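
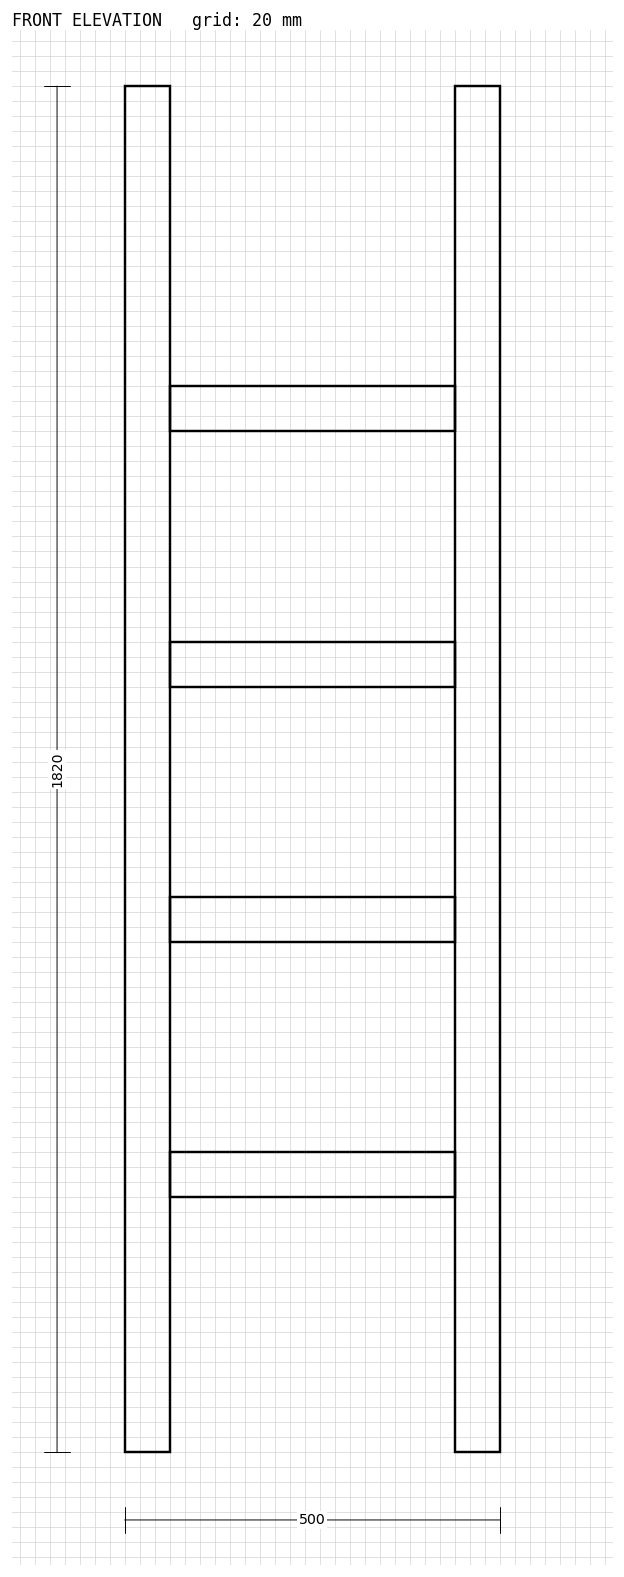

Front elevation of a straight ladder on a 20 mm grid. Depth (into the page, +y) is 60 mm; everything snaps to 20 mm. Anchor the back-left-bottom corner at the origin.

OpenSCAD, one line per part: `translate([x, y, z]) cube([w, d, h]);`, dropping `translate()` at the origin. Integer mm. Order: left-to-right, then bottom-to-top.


cube([60, 60, 1820]);
translate([60, 0, 340]) cube([380, 60, 60]);
translate([60, 0, 680]) cube([380, 60, 60]);
translate([60, 0, 1020]) cube([380, 60, 60]);
translate([60, 0, 1360]) cube([380, 60, 60]);
translate([440, 0, 0]) cube([60, 60, 1820]);


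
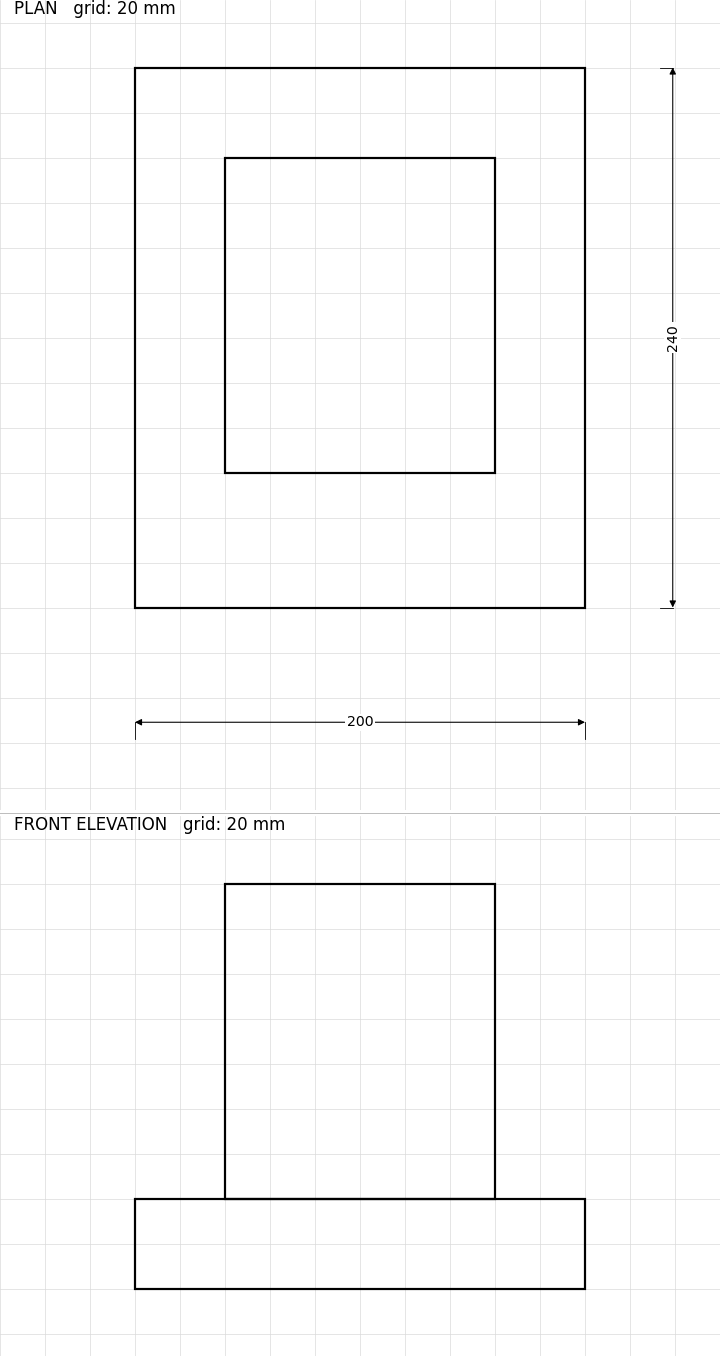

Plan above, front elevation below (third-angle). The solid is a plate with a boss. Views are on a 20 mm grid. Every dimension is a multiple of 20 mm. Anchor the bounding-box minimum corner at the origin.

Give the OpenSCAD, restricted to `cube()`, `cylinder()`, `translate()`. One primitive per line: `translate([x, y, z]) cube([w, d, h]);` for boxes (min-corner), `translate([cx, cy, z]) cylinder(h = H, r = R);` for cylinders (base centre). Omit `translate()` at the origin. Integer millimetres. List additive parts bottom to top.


cube([200, 240, 40]);
translate([40, 60, 40]) cube([120, 140, 140]);


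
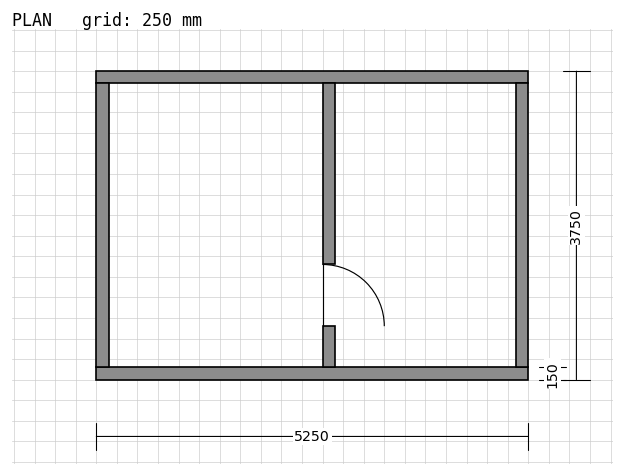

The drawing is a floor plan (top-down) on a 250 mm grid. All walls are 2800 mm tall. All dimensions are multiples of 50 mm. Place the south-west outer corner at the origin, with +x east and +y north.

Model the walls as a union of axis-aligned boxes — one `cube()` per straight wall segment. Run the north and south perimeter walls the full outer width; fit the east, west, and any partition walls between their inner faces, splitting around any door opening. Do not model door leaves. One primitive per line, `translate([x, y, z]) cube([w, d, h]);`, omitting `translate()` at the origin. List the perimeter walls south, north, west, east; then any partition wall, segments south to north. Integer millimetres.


cube([5250, 150, 2800]);
translate([0, 3600, 0]) cube([5250, 150, 2800]);
translate([0, 150, 0]) cube([150, 3450, 2800]);
translate([5100, 150, 0]) cube([150, 3450, 2800]);
translate([2750, 150, 0]) cube([150, 500, 2800]);
translate([2750, 1400, 0]) cube([150, 2200, 2800]);


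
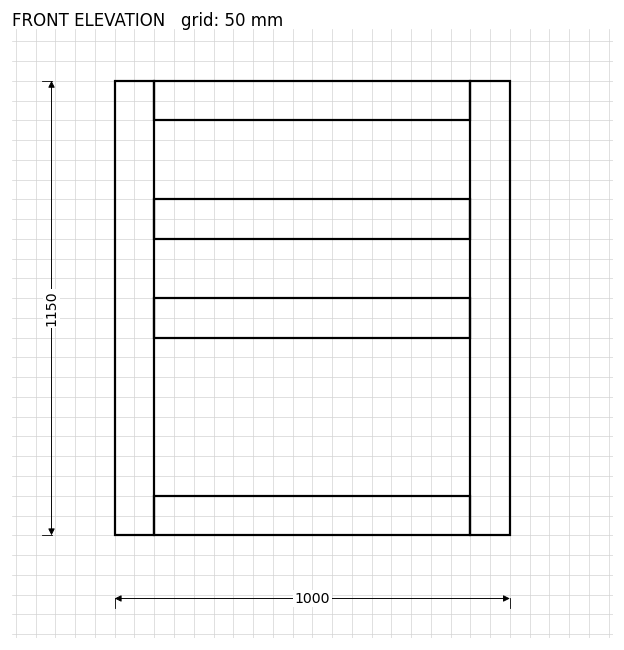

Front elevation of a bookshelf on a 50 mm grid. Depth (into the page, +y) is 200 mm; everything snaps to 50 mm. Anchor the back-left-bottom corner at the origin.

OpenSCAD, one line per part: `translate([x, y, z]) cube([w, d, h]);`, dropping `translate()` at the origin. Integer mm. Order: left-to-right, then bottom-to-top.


cube([100, 200, 1150]);
translate([100, 0, 0]) cube([800, 200, 100]);
translate([100, 0, 500]) cube([800, 200, 100]);
translate([100, 0, 750]) cube([800, 200, 100]);
translate([100, 0, 1050]) cube([800, 200, 100]);
translate([900, 0, 0]) cube([100, 200, 1150]);


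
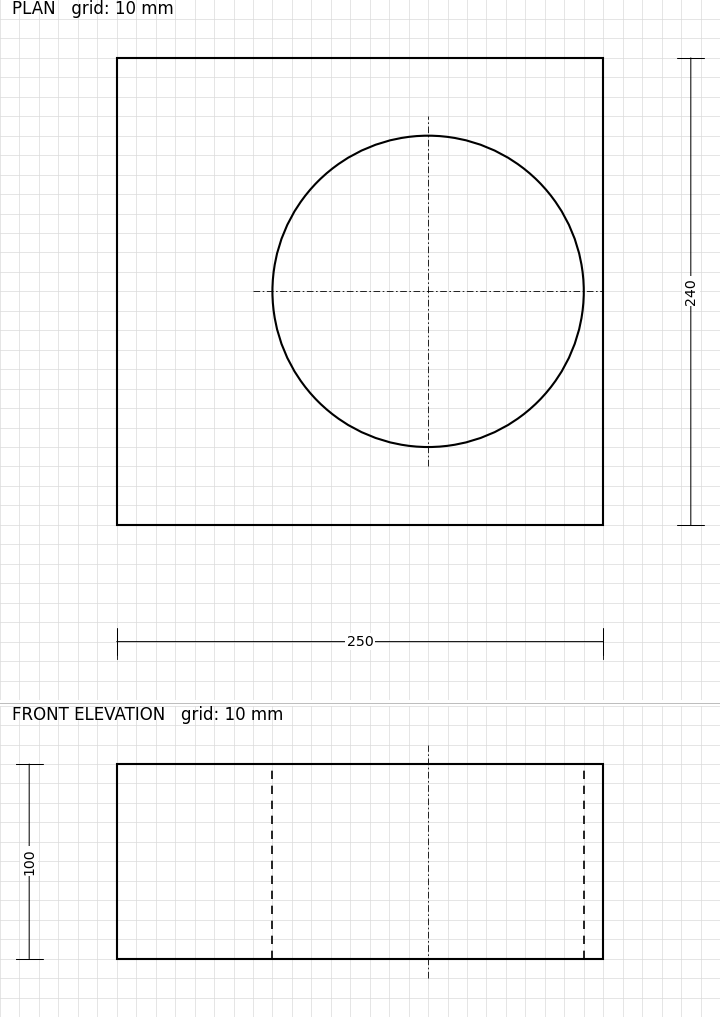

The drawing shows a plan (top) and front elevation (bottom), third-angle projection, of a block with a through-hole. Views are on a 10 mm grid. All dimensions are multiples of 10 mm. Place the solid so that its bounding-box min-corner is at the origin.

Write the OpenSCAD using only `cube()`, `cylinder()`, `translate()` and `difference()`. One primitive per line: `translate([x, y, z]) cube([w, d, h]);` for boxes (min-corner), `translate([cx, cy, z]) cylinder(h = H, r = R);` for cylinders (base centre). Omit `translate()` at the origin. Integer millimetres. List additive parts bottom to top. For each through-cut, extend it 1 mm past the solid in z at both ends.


difference() {
  cube([250, 240, 100]);
  translate([160, 120, -1]) cylinder(h = 102, r = 80);
}


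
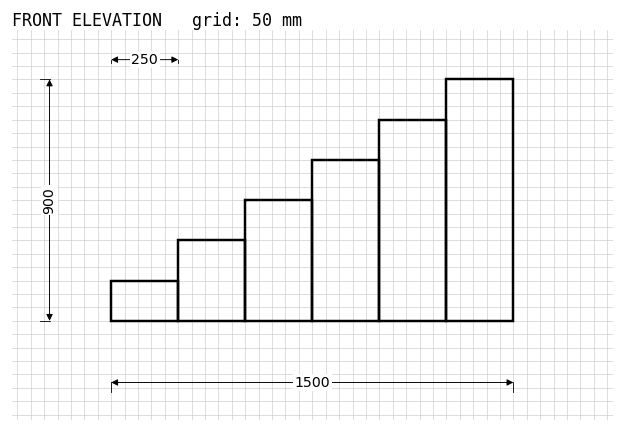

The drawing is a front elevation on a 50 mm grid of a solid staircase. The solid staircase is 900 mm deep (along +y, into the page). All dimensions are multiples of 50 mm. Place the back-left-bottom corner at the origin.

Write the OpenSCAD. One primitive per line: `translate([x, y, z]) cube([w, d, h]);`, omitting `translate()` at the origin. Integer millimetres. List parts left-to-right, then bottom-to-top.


cube([250, 900, 150]);
translate([250, 0, 0]) cube([250, 900, 300]);
translate([500, 0, 0]) cube([250, 900, 450]);
translate([750, 0, 0]) cube([250, 900, 600]);
translate([1000, 0, 0]) cube([250, 900, 750]);
translate([1250, 0, 0]) cube([250, 900, 900]);


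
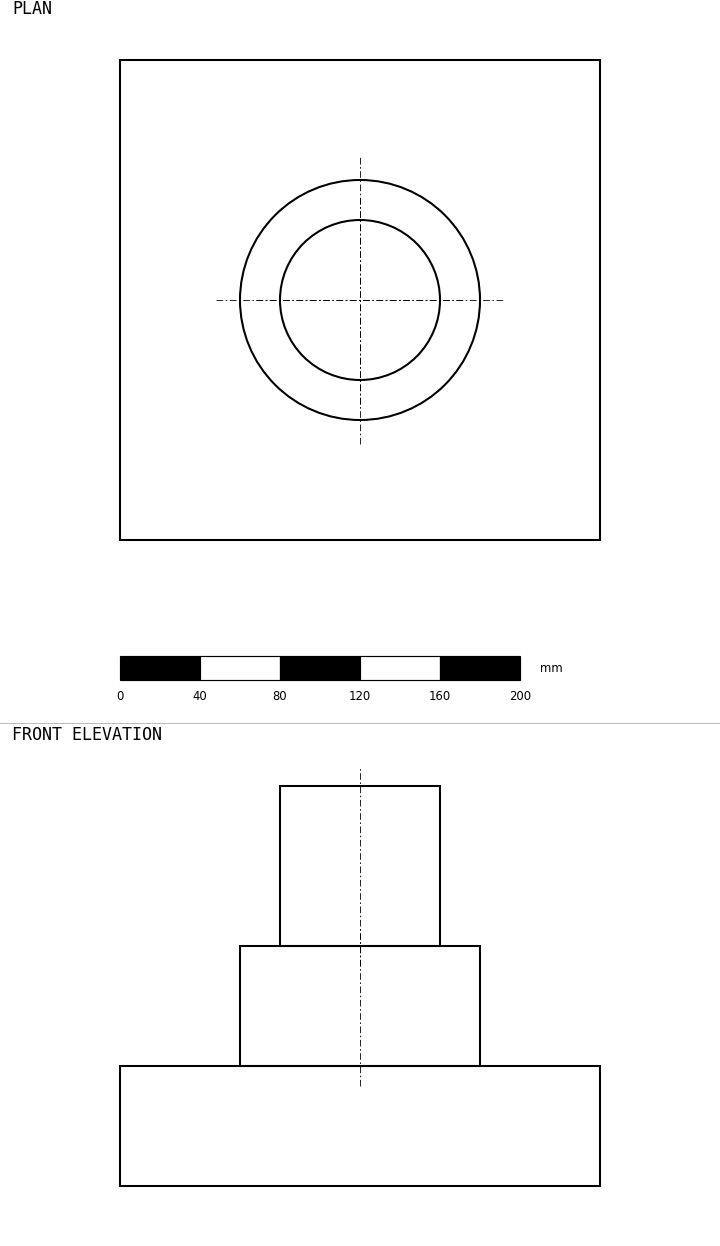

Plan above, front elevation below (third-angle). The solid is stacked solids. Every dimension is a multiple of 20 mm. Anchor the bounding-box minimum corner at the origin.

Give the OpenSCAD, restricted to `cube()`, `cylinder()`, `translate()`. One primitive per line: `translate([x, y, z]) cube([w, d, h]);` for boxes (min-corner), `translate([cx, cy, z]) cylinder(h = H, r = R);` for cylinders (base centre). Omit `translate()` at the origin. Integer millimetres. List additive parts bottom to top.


cube([240, 240, 60]);
translate([120, 120, 60]) cylinder(h = 60, r = 60);
translate([120, 120, 120]) cylinder(h = 80, r = 40);


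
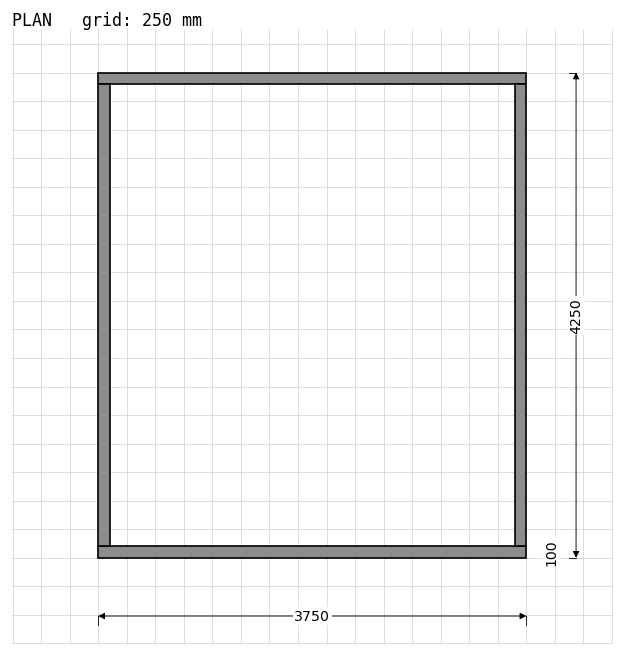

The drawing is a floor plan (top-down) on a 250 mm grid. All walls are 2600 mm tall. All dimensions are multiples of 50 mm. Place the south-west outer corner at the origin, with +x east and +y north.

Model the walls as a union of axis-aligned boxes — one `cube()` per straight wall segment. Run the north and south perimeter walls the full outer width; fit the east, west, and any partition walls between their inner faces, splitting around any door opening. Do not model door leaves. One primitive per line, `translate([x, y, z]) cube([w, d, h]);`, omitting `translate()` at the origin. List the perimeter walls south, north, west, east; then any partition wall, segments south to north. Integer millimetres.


cube([3750, 100, 2600]);
translate([0, 4150, 0]) cube([3750, 100, 2600]);
translate([0, 100, 0]) cube([100, 4050, 2600]);
translate([3650, 100, 0]) cube([100, 4050, 2600]);


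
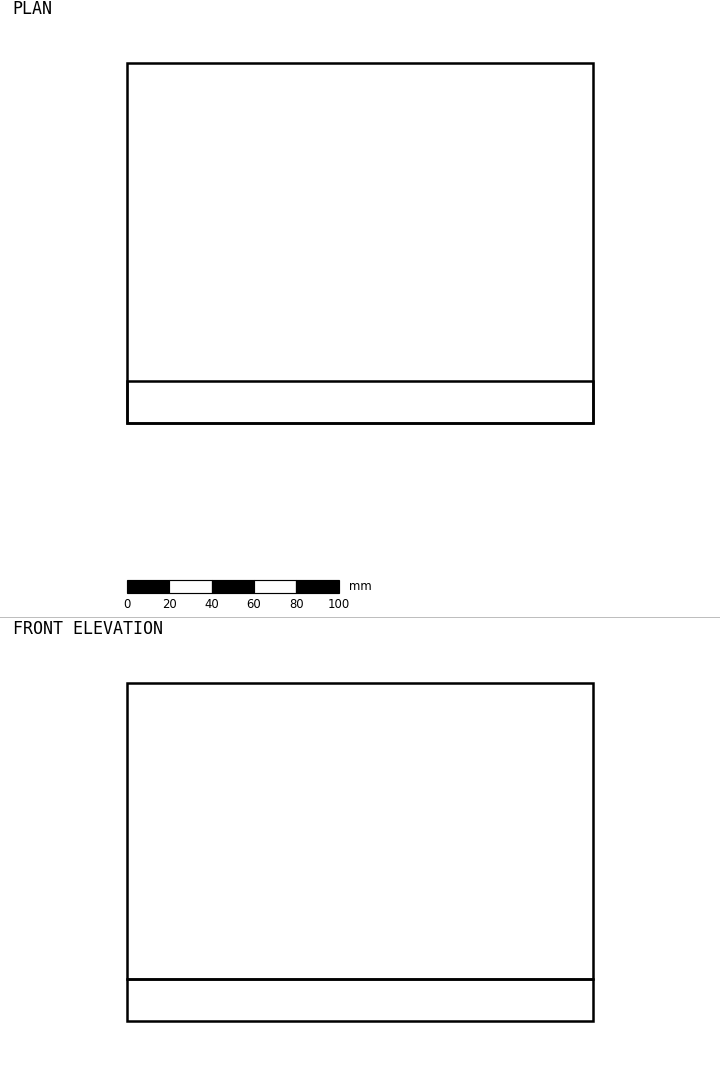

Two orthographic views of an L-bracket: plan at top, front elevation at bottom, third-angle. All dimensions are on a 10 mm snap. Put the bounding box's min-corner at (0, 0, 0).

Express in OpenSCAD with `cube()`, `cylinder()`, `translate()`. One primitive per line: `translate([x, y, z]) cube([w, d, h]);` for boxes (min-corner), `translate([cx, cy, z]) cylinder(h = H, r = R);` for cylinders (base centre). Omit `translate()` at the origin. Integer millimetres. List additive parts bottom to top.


cube([220, 170, 20]);
translate([0, 0, 20]) cube([220, 20, 140]);


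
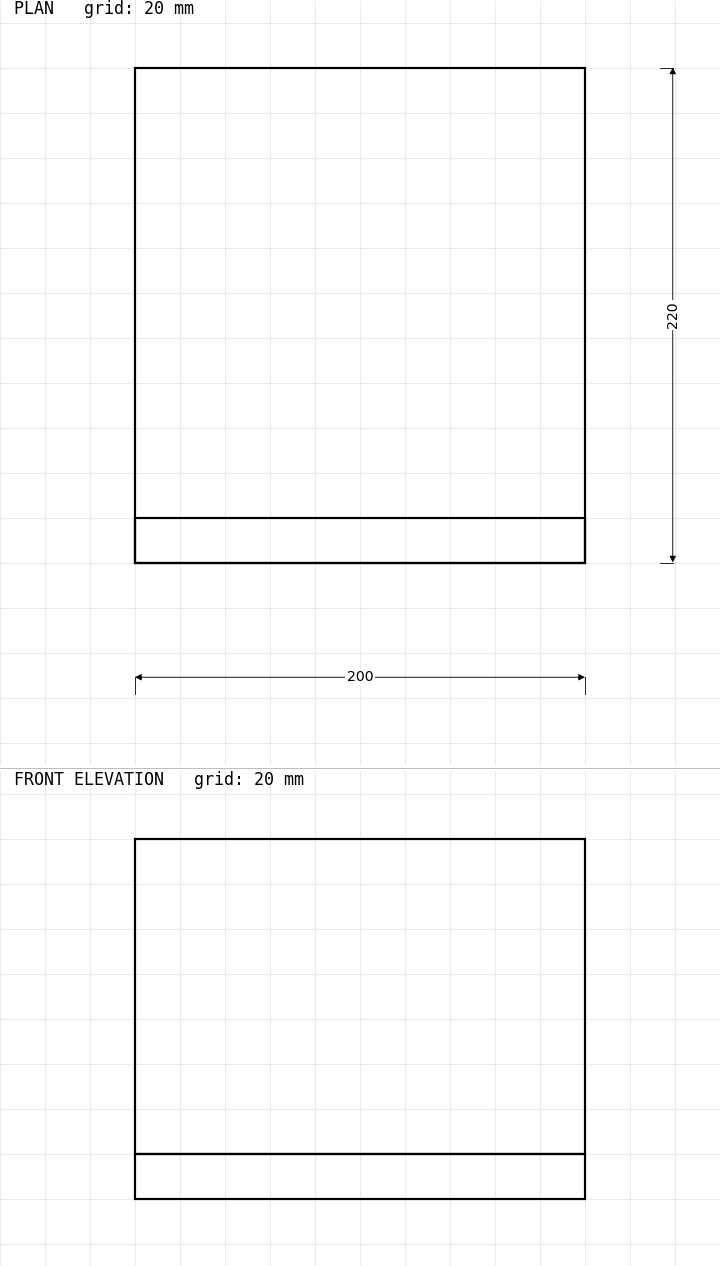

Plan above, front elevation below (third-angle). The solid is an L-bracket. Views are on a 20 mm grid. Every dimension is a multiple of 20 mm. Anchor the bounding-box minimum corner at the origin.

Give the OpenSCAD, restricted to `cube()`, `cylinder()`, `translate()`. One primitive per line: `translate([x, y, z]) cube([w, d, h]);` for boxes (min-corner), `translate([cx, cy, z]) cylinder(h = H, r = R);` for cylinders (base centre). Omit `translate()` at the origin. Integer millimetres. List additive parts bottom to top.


cube([200, 220, 20]);
translate([0, 0, 20]) cube([200, 20, 140]);


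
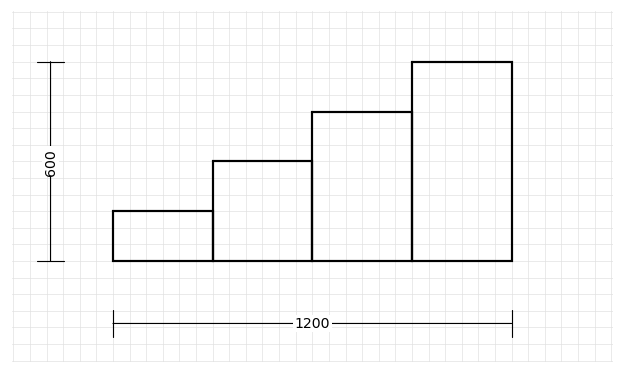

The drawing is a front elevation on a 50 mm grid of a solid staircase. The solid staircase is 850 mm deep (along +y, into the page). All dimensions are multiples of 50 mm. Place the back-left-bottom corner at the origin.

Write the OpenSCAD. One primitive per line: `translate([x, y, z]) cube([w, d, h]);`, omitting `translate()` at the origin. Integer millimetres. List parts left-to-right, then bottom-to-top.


cube([300, 850, 150]);
translate([300, 0, 0]) cube([300, 850, 300]);
translate([600, 0, 0]) cube([300, 850, 450]);
translate([900, 0, 0]) cube([300, 850, 600]);


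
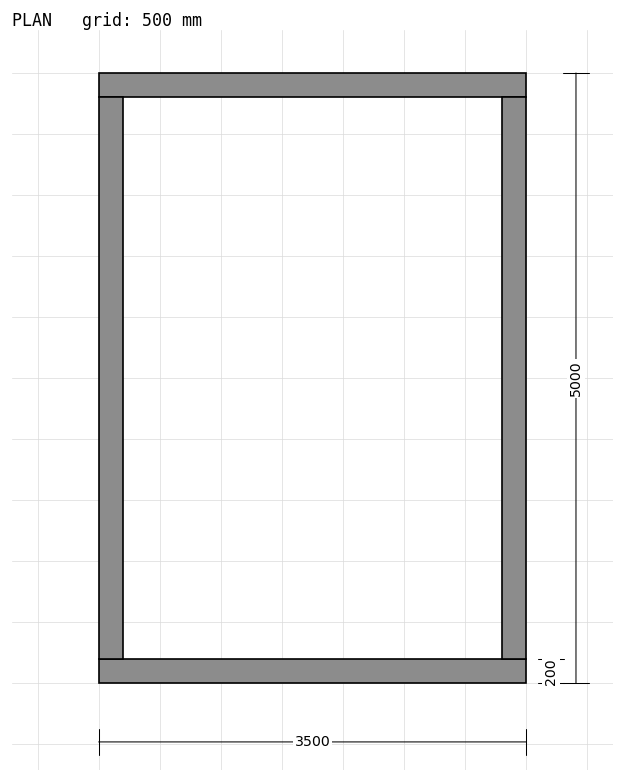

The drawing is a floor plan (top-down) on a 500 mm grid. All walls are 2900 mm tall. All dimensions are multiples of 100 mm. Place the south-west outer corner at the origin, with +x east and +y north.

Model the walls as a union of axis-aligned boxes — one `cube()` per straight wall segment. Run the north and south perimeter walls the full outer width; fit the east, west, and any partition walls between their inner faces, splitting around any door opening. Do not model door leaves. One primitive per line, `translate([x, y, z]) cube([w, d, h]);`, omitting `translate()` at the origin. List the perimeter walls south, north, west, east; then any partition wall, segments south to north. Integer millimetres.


cube([3500, 200, 2900]);
translate([0, 4800, 0]) cube([3500, 200, 2900]);
translate([0, 200, 0]) cube([200, 4600, 2900]);
translate([3300, 200, 0]) cube([200, 4600, 2900]);


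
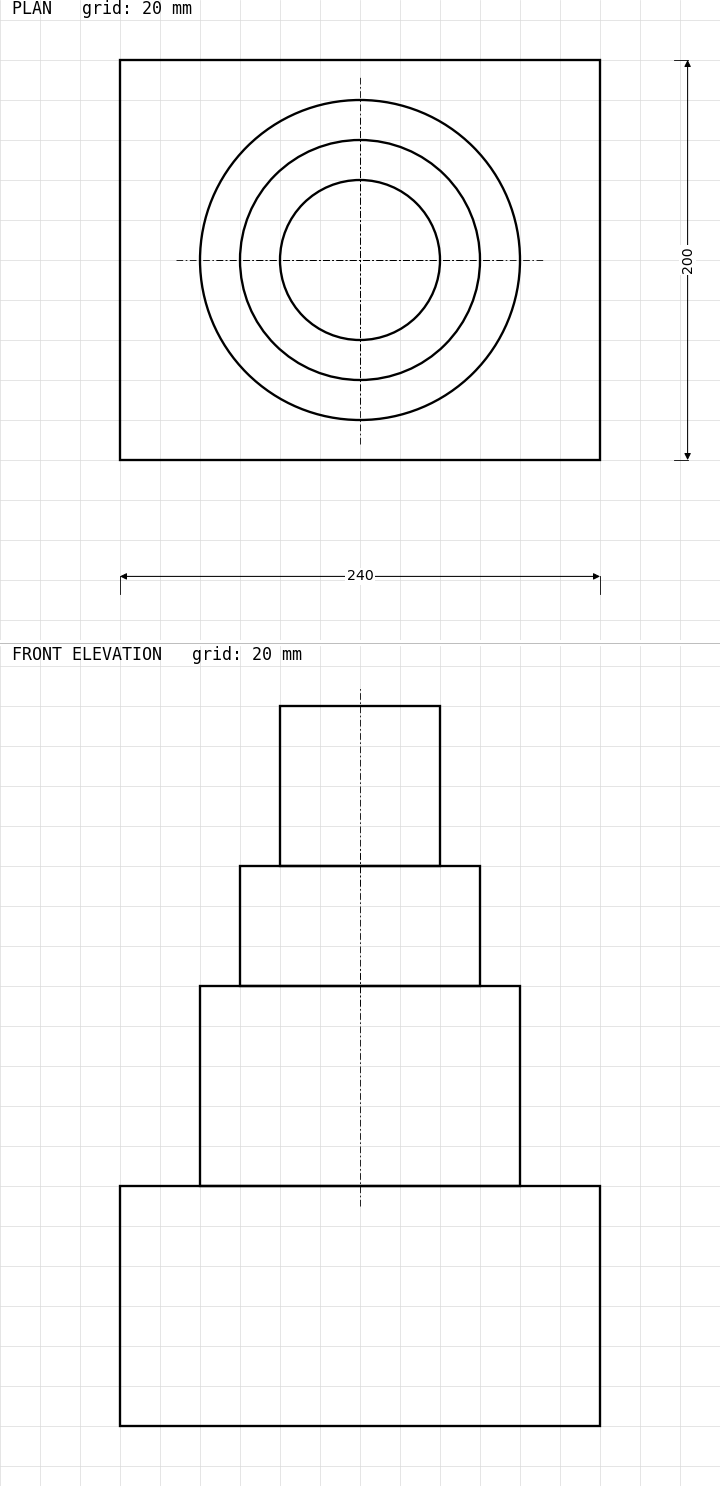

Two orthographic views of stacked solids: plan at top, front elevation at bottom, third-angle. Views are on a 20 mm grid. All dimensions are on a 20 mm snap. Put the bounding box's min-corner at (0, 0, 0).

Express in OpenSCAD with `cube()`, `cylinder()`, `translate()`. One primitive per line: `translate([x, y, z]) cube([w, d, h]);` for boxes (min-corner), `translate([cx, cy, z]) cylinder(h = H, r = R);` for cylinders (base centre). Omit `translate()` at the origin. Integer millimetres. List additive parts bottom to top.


cube([240, 200, 120]);
translate([120, 100, 120]) cylinder(h = 100, r = 80);
translate([120, 100, 220]) cylinder(h = 60, r = 60);
translate([120, 100, 280]) cylinder(h = 80, r = 40);


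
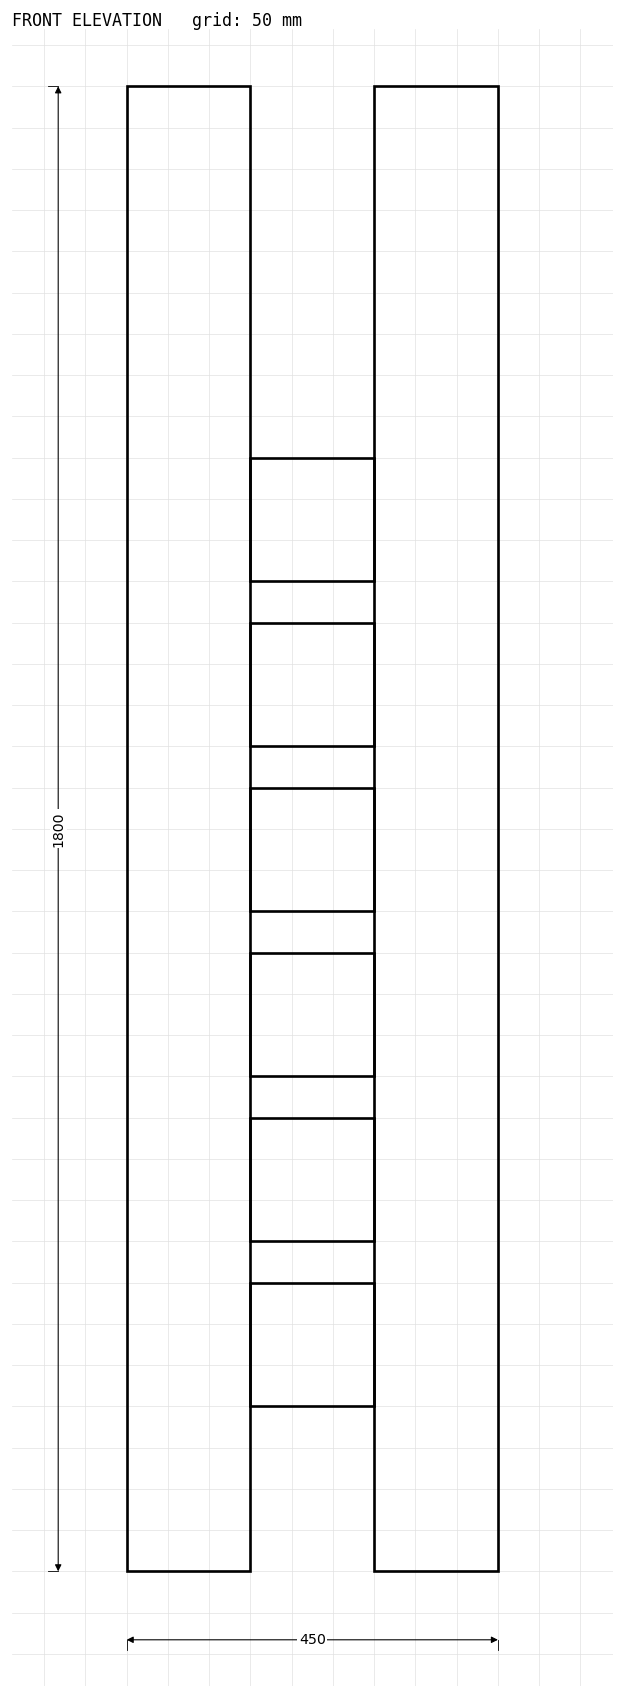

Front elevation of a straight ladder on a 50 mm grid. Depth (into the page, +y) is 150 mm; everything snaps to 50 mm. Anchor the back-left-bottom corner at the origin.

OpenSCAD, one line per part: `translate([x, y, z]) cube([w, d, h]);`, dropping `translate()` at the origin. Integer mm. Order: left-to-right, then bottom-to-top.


cube([150, 150, 1800]);
translate([150, 0, 200]) cube([150, 150, 150]);
translate([150, 0, 400]) cube([150, 150, 150]);
translate([150, 0, 600]) cube([150, 150, 150]);
translate([150, 0, 800]) cube([150, 150, 150]);
translate([150, 0, 1000]) cube([150, 150, 150]);
translate([150, 0, 1200]) cube([150, 150, 150]);
translate([300, 0, 0]) cube([150, 150, 1800]);


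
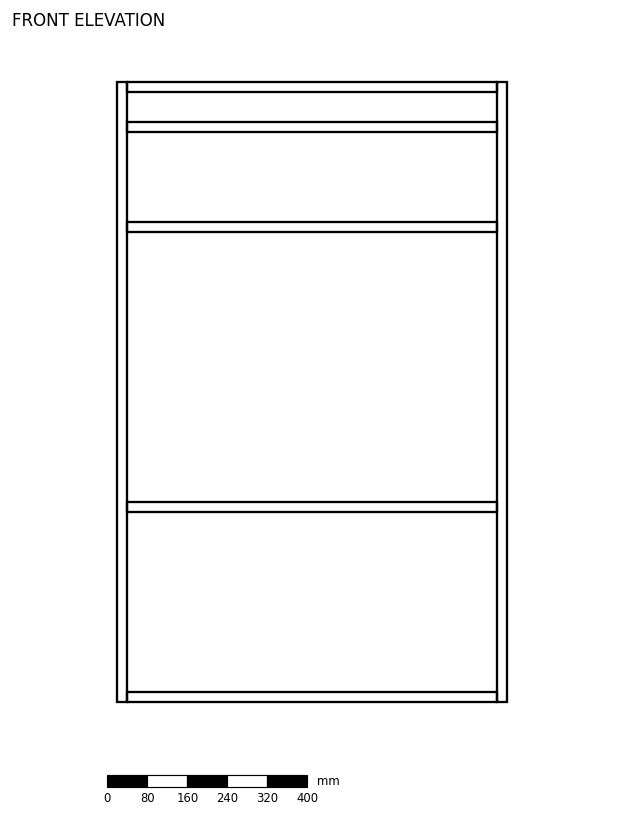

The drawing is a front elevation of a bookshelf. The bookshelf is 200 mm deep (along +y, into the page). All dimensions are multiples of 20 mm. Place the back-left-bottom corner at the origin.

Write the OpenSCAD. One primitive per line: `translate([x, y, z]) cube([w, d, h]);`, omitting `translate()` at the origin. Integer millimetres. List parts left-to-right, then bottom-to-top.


cube([20, 200, 1240]);
translate([20, 0, 0]) cube([740, 200, 20]);
translate([20, 0, 380]) cube([740, 200, 20]);
translate([20, 0, 940]) cube([740, 200, 20]);
translate([20, 0, 1140]) cube([740, 200, 20]);
translate([20, 0, 1220]) cube([740, 200, 20]);
translate([760, 0, 0]) cube([20, 200, 1240]);


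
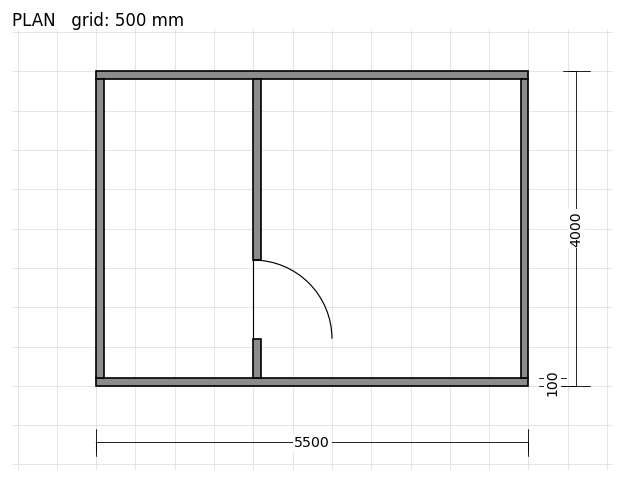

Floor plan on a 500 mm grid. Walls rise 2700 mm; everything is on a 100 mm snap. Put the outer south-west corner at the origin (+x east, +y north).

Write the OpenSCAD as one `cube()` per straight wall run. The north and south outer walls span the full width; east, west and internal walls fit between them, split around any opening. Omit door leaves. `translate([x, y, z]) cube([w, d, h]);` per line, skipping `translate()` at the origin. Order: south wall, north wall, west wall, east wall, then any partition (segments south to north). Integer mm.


cube([5500, 100, 2700]);
translate([0, 3900, 0]) cube([5500, 100, 2700]);
translate([0, 100, 0]) cube([100, 3800, 2700]);
translate([5400, 100, 0]) cube([100, 3800, 2700]);
translate([2000, 100, 0]) cube([100, 500, 2700]);
translate([2000, 1600, 0]) cube([100, 2300, 2700]);


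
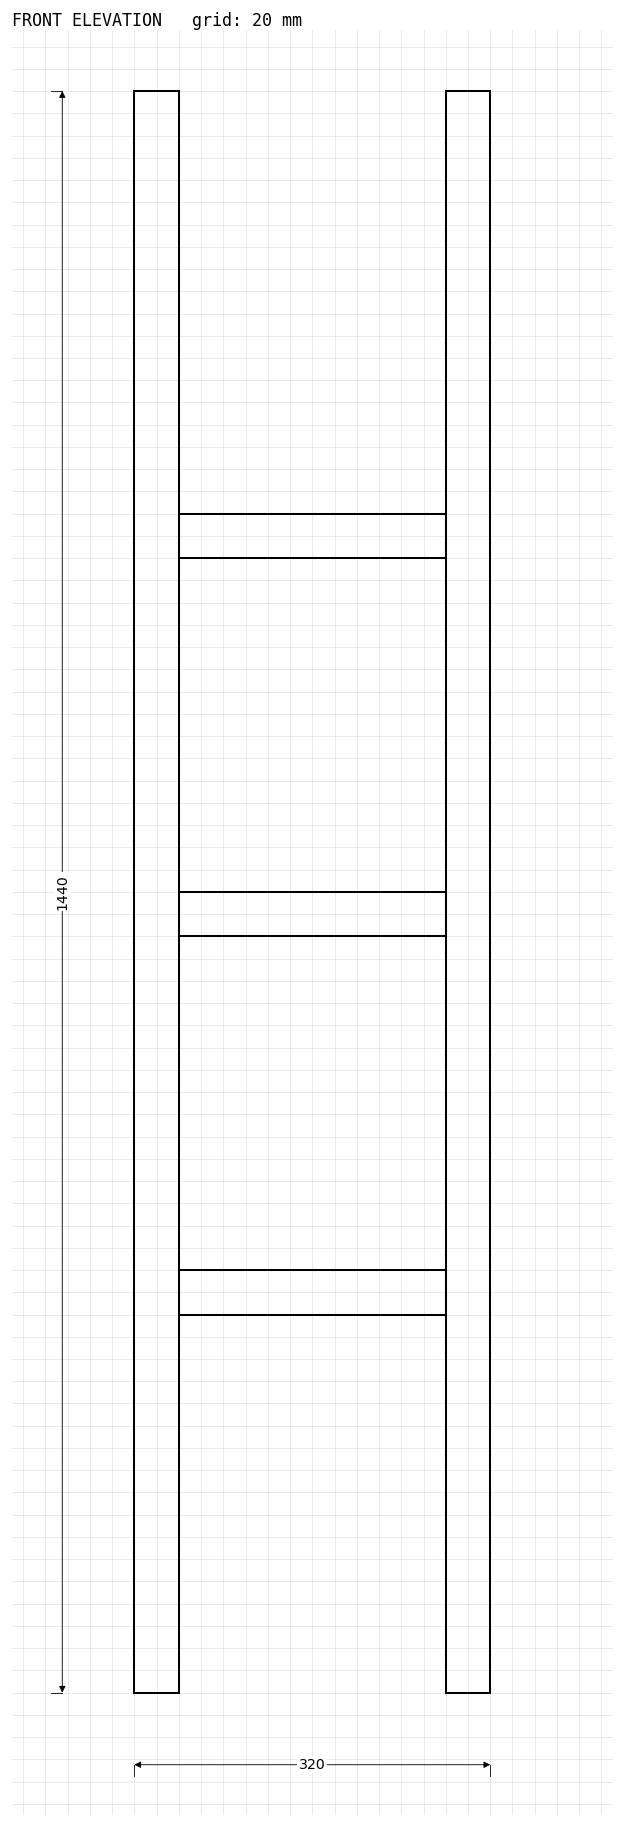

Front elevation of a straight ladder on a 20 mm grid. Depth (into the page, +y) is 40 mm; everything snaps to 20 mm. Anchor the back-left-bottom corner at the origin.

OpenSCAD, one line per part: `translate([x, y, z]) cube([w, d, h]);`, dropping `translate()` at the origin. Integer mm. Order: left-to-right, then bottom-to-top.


cube([40, 40, 1440]);
translate([40, 0, 340]) cube([240, 40, 40]);
translate([40, 0, 680]) cube([240, 40, 40]);
translate([40, 0, 1020]) cube([240, 40, 40]);
translate([280, 0, 0]) cube([40, 40, 1440]);


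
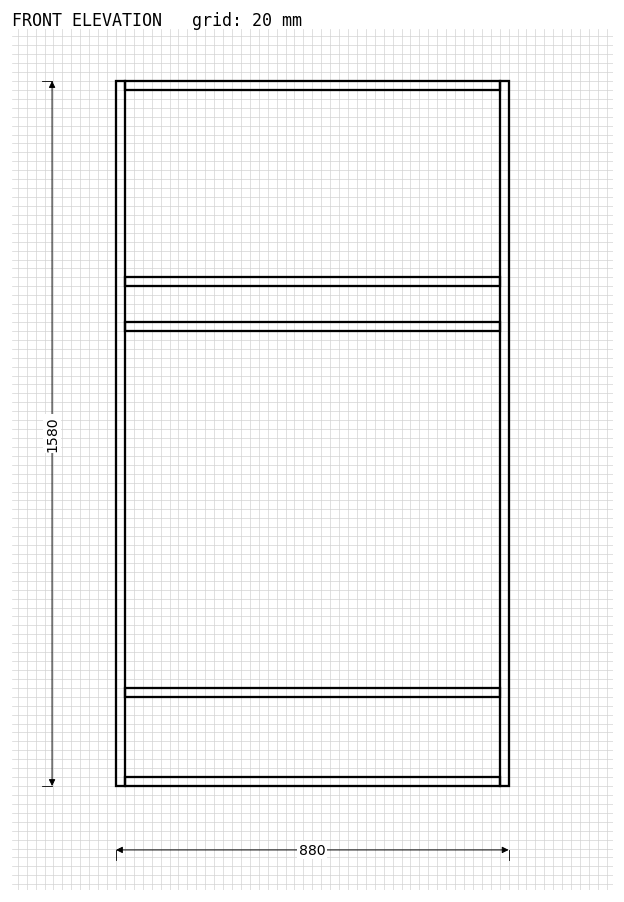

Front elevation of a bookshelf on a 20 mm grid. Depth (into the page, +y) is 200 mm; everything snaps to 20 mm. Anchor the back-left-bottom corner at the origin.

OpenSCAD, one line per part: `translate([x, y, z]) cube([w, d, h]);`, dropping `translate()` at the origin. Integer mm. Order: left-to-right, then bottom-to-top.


cube([20, 200, 1580]);
translate([20, 0, 0]) cube([840, 200, 20]);
translate([20, 0, 200]) cube([840, 200, 20]);
translate([20, 0, 1020]) cube([840, 200, 20]);
translate([20, 0, 1120]) cube([840, 200, 20]);
translate([20, 0, 1560]) cube([840, 200, 20]);
translate([860, 0, 0]) cube([20, 200, 1580]);


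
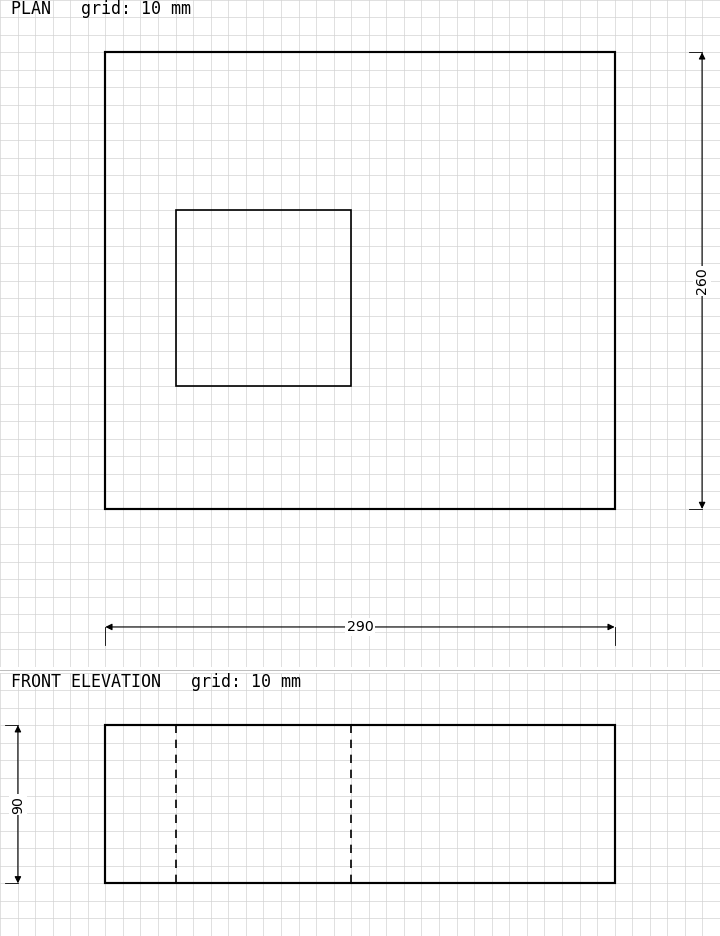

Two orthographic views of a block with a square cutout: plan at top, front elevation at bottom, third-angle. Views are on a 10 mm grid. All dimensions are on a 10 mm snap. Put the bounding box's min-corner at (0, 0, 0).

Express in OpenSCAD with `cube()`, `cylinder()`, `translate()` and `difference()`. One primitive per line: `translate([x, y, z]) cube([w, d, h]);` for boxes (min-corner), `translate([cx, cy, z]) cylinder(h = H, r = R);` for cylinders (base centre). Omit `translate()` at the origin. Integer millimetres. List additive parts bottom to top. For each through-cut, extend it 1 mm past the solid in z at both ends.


difference() {
  cube([290, 260, 90]);
  translate([40, 70, -1]) cube([100, 100, 92]);
}


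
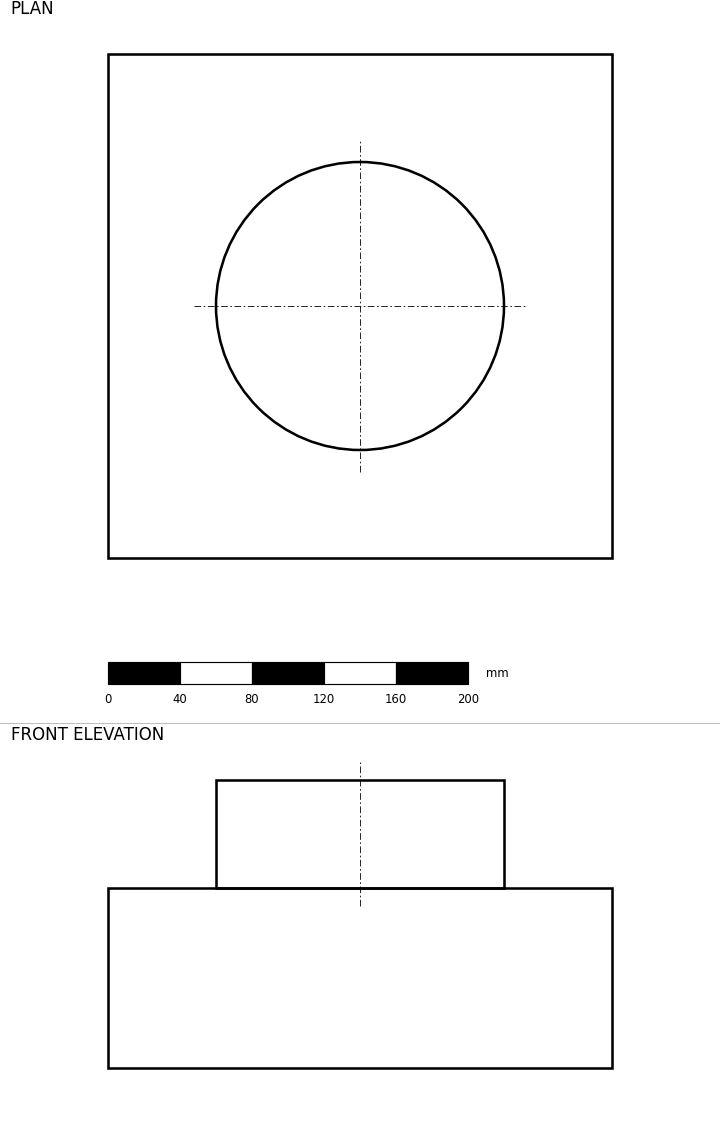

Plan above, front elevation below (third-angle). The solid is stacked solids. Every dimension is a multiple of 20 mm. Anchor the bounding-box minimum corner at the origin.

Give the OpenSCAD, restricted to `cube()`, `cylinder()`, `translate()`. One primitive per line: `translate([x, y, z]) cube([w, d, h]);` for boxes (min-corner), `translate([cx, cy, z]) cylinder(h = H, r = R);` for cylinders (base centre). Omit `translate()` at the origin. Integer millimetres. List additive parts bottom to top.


cube([280, 280, 100]);
translate([140, 140, 100]) cylinder(h = 60, r = 80);


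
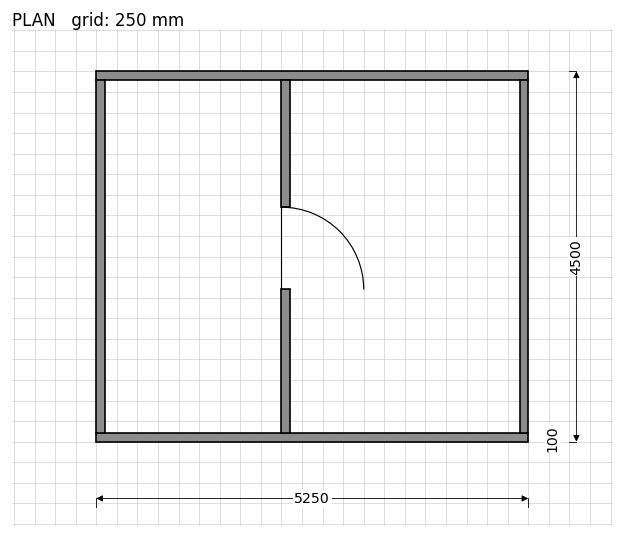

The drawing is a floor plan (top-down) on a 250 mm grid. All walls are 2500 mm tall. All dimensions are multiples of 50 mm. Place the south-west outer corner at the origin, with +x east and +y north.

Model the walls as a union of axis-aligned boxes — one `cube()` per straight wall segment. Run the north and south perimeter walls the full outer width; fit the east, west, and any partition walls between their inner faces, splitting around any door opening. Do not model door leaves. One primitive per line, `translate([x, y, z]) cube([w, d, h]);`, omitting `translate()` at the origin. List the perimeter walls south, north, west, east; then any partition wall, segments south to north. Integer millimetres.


cube([5250, 100, 2500]);
translate([0, 4400, 0]) cube([5250, 100, 2500]);
translate([0, 100, 0]) cube([100, 4300, 2500]);
translate([5150, 100, 0]) cube([100, 4300, 2500]);
translate([2250, 100, 0]) cube([100, 1750, 2500]);
translate([2250, 2850, 0]) cube([100, 1550, 2500]);


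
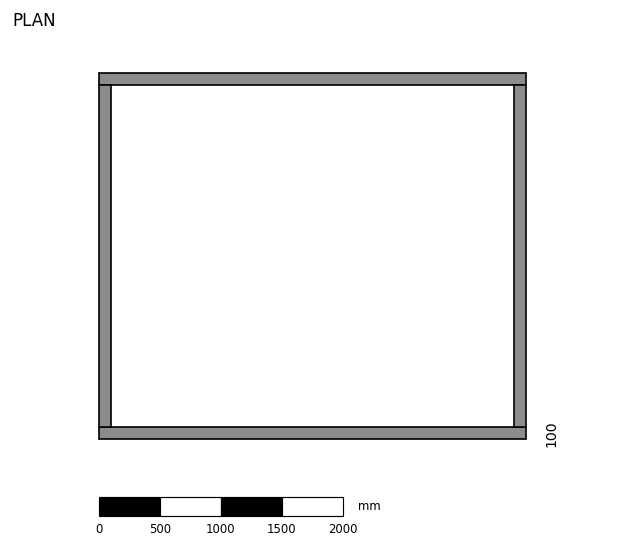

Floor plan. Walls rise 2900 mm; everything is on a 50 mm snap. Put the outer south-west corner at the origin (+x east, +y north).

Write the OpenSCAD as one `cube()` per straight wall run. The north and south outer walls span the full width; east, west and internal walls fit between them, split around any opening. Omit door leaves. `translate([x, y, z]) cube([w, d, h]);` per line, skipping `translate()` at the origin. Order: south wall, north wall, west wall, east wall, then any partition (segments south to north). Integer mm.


cube([3500, 100, 2900]);
translate([0, 2900, 0]) cube([3500, 100, 2900]);
translate([0, 100, 0]) cube([100, 2800, 2900]);
translate([3400, 100, 0]) cube([100, 2800, 2900]);


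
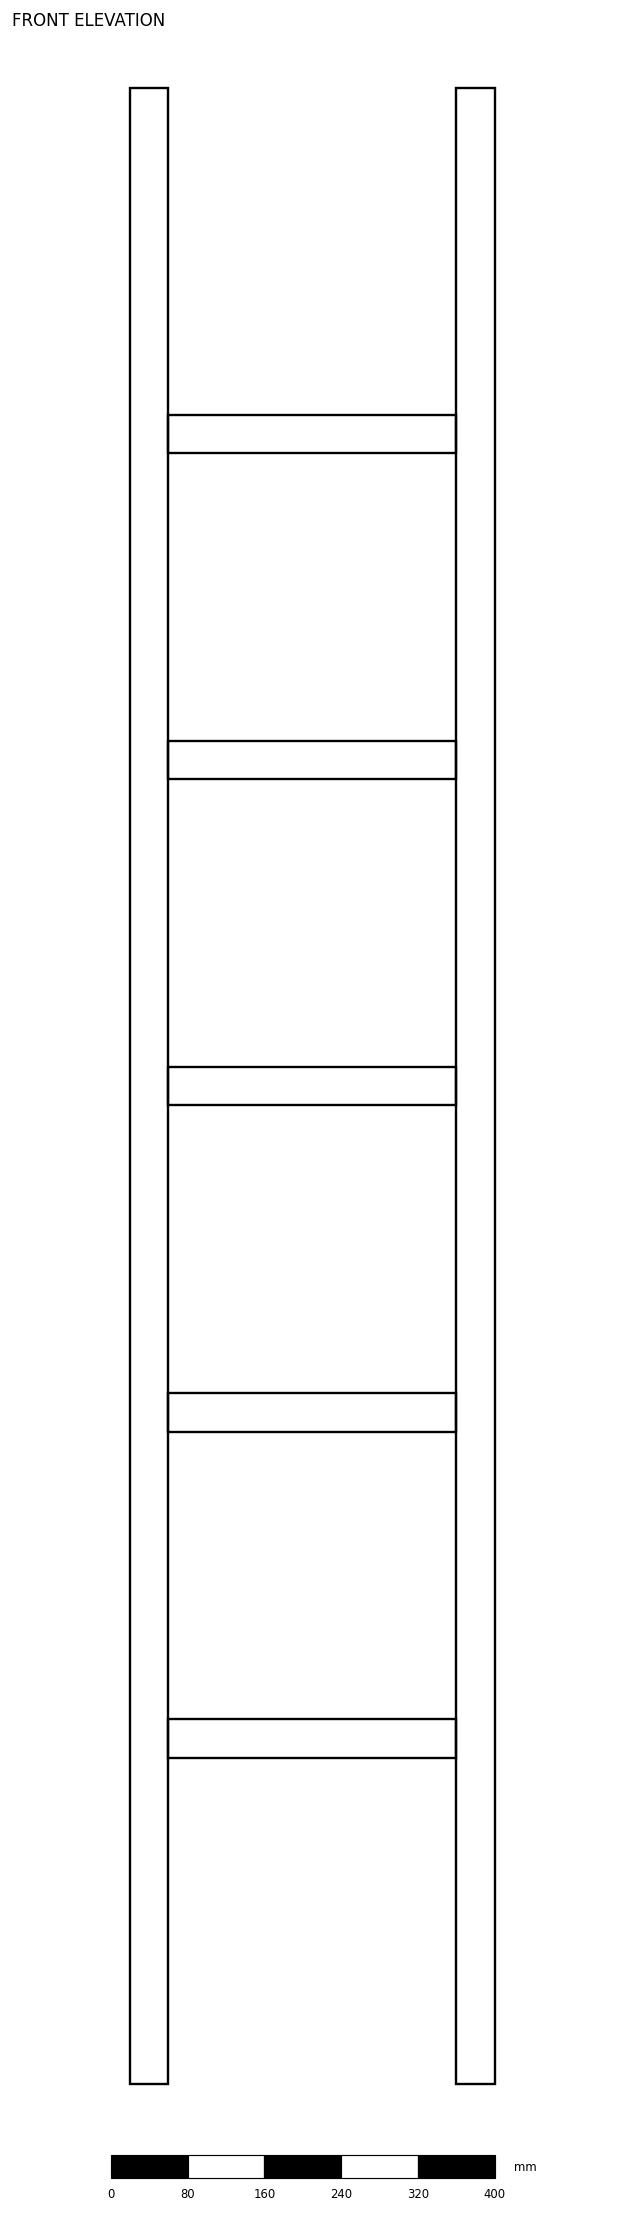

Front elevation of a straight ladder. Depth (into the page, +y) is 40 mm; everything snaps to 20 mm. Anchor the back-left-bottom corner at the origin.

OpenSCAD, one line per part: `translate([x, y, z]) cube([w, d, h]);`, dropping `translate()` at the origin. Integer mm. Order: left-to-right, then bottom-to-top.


cube([40, 40, 2080]);
translate([40, 0, 340]) cube([300, 40, 40]);
translate([40, 0, 680]) cube([300, 40, 40]);
translate([40, 0, 1020]) cube([300, 40, 40]);
translate([40, 0, 1360]) cube([300, 40, 40]);
translate([40, 0, 1700]) cube([300, 40, 40]);
translate([340, 0, 0]) cube([40, 40, 2080]);


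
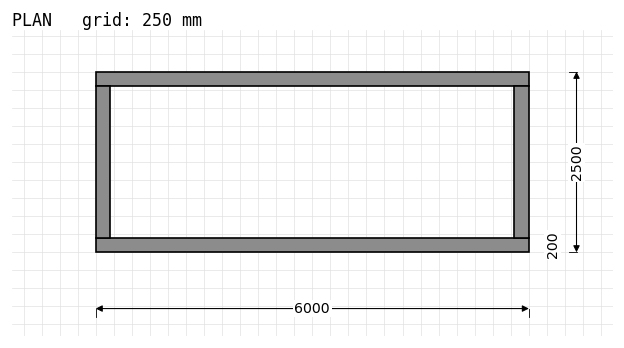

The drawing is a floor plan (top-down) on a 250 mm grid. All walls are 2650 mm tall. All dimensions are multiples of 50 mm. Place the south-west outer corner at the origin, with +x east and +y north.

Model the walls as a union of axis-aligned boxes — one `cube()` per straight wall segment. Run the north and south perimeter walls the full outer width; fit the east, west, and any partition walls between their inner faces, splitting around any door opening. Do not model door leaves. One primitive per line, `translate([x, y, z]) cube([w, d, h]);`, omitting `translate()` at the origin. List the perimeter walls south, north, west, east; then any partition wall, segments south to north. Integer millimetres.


cube([6000, 200, 2650]);
translate([0, 2300, 0]) cube([6000, 200, 2650]);
translate([0, 200, 0]) cube([200, 2100, 2650]);
translate([5800, 200, 0]) cube([200, 2100, 2650]);


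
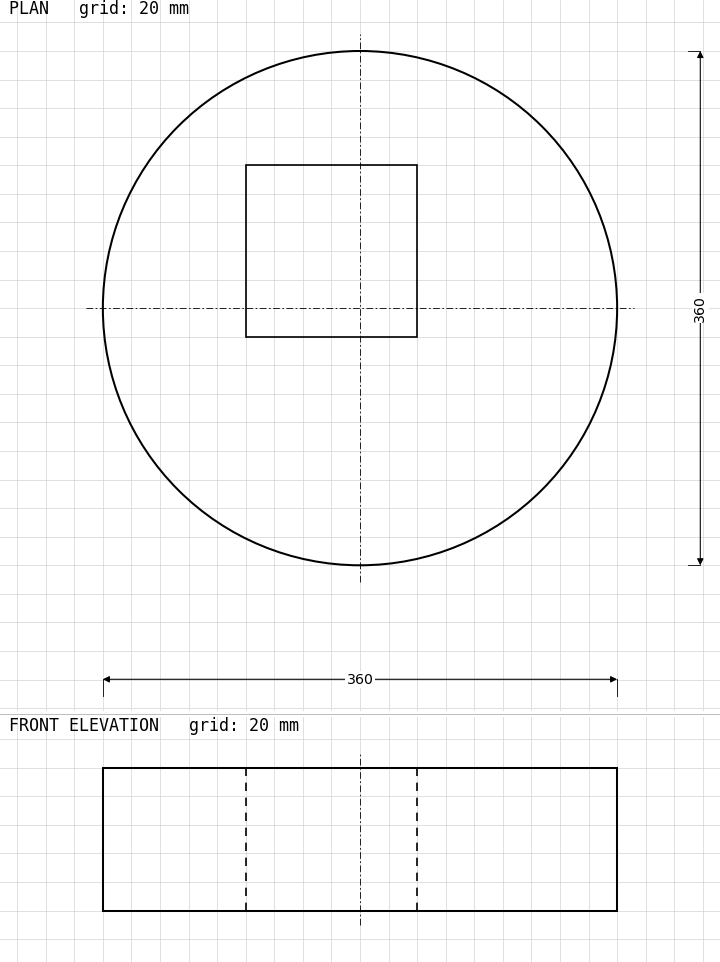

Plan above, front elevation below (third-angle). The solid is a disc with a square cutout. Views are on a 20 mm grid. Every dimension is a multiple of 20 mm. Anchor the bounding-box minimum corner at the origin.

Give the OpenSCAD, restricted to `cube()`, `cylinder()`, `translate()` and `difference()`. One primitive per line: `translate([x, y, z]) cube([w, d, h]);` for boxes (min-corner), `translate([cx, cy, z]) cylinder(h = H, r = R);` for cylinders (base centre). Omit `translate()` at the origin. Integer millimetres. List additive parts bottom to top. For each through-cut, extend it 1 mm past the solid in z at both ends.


difference() {
  translate([180, 180, 0]) cylinder(h = 100, r = 180);
  translate([100, 160, -1]) cube([120, 120, 102]);
}


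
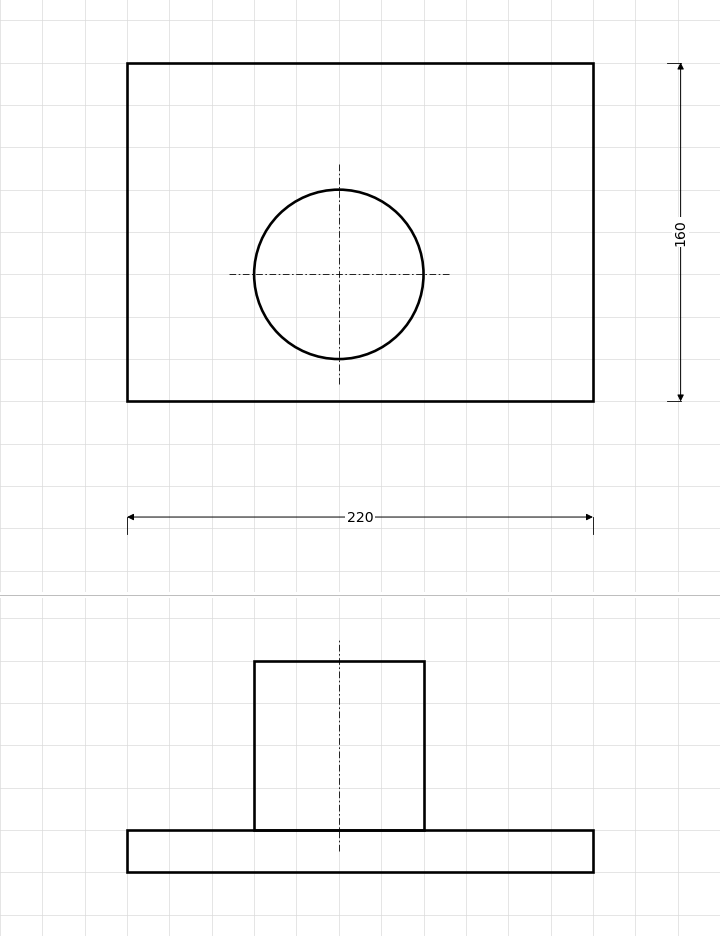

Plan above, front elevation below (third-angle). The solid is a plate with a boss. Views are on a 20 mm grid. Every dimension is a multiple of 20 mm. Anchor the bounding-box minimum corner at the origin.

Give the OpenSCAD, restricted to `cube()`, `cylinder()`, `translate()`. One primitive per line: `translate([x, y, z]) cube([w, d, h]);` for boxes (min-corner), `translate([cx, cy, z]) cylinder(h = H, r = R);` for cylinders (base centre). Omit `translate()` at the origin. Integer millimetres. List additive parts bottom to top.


cube([220, 160, 20]);
translate([100, 60, 20]) cylinder(h = 80, r = 40);


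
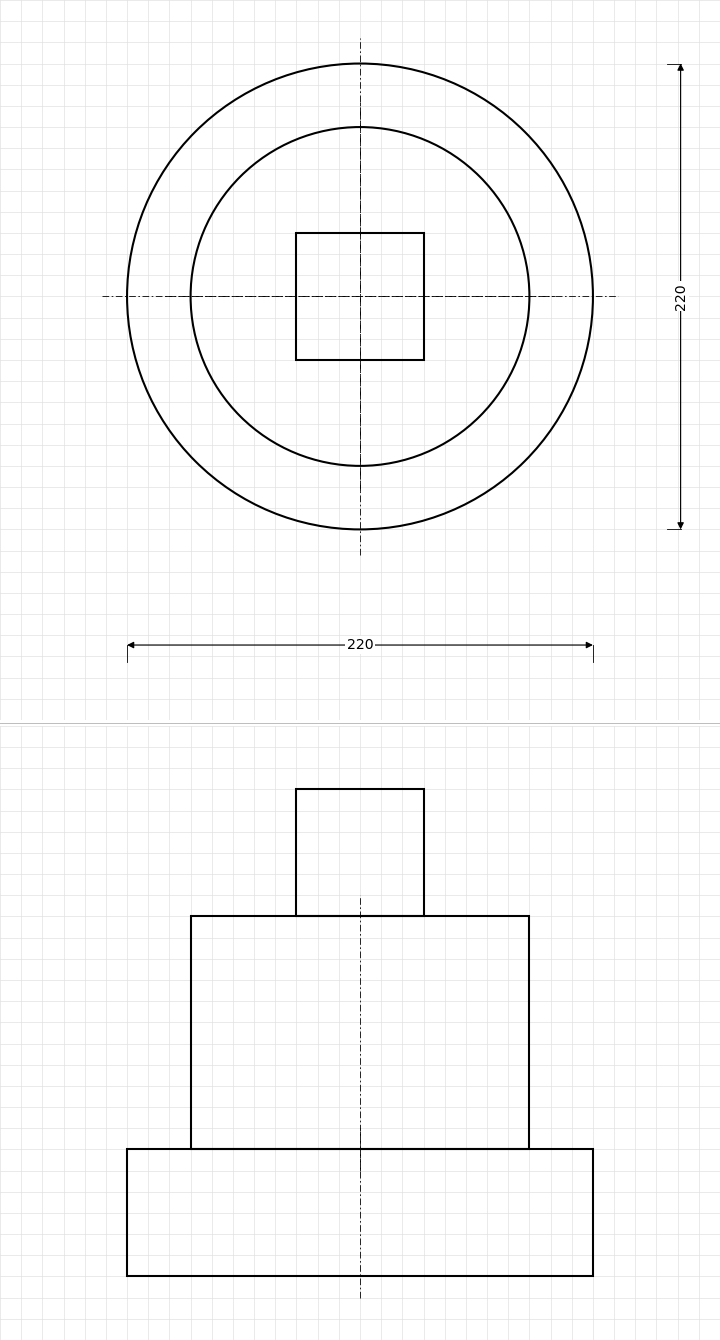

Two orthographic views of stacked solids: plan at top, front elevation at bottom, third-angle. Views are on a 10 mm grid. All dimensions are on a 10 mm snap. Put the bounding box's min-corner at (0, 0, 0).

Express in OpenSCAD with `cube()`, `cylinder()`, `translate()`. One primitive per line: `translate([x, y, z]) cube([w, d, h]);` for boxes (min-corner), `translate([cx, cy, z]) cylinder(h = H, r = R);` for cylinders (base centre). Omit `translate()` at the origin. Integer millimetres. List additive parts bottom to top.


translate([110, 110, 0]) cylinder(h = 60, r = 110);
translate([110, 110, 60]) cylinder(h = 110, r = 80);
translate([80, 80, 170]) cube([60, 60, 60]);


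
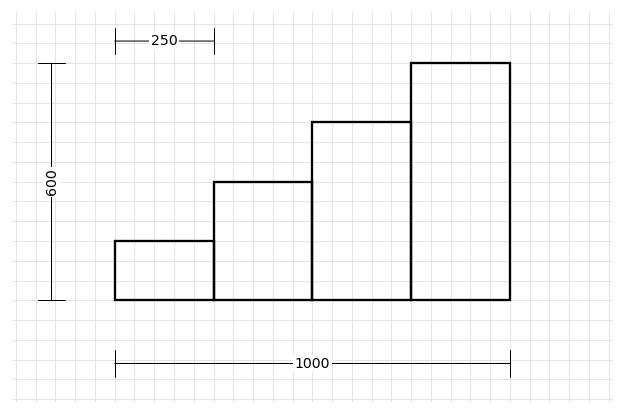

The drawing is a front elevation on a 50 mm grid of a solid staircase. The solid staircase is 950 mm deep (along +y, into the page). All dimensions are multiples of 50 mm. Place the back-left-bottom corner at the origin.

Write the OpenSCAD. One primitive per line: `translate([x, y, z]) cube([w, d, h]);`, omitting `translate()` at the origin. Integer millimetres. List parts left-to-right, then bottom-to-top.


cube([250, 950, 150]);
translate([250, 0, 0]) cube([250, 950, 300]);
translate([500, 0, 0]) cube([250, 950, 450]);
translate([750, 0, 0]) cube([250, 950, 600]);


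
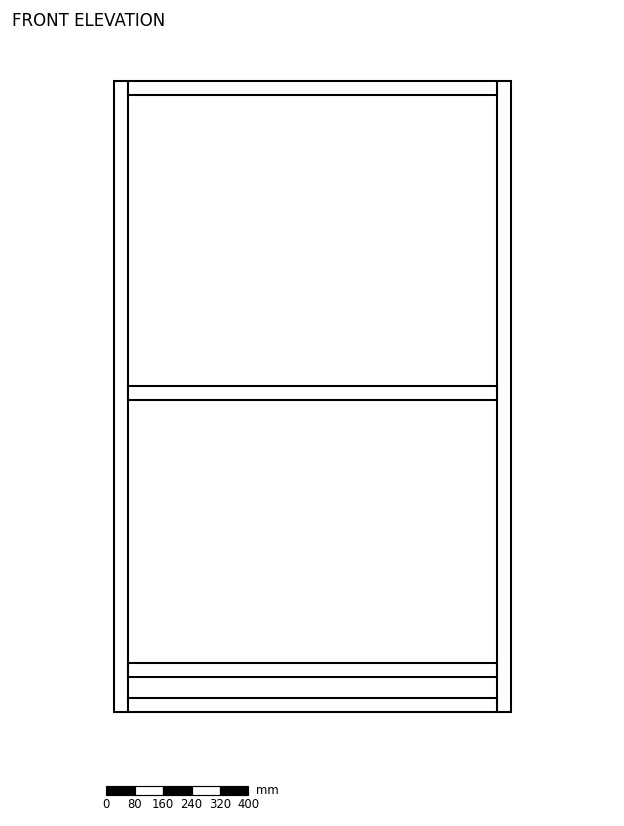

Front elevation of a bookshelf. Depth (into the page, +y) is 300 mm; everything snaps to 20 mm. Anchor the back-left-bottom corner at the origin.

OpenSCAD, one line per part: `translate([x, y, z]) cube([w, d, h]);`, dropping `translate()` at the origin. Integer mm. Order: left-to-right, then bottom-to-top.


cube([40, 300, 1780]);
translate([40, 0, 0]) cube([1040, 300, 40]);
translate([40, 0, 100]) cube([1040, 300, 40]);
translate([40, 0, 880]) cube([1040, 300, 40]);
translate([40, 0, 1740]) cube([1040, 300, 40]);
translate([1080, 0, 0]) cube([40, 300, 1780]);


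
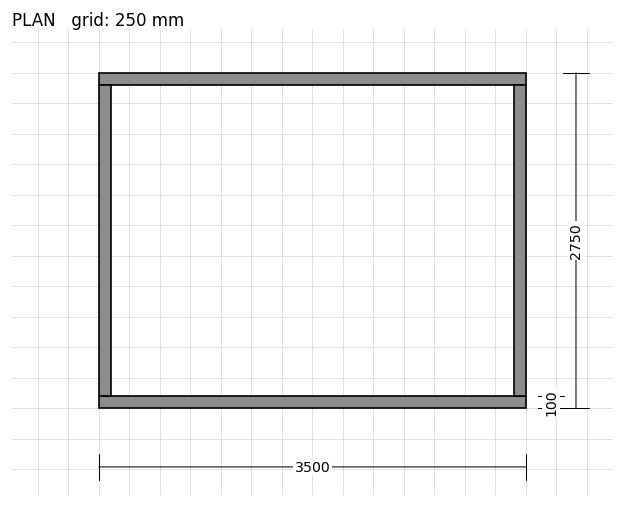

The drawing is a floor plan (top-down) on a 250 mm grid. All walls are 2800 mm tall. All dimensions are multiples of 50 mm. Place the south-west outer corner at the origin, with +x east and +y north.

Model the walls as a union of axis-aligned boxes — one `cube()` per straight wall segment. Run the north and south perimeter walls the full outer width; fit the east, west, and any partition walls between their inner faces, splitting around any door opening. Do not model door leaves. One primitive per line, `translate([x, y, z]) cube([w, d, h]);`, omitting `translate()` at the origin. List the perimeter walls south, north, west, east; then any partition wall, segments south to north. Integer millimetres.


cube([3500, 100, 2800]);
translate([0, 2650, 0]) cube([3500, 100, 2800]);
translate([0, 100, 0]) cube([100, 2550, 2800]);
translate([3400, 100, 0]) cube([100, 2550, 2800]);


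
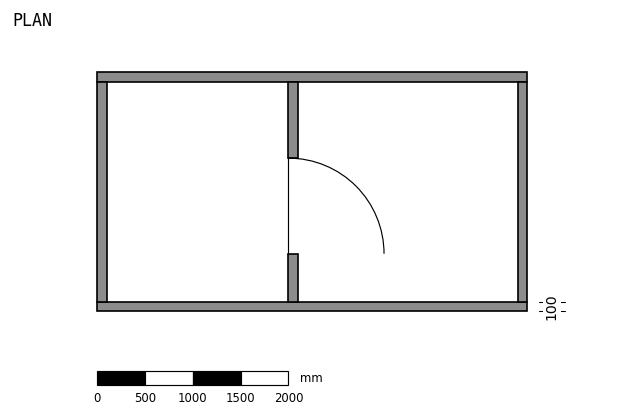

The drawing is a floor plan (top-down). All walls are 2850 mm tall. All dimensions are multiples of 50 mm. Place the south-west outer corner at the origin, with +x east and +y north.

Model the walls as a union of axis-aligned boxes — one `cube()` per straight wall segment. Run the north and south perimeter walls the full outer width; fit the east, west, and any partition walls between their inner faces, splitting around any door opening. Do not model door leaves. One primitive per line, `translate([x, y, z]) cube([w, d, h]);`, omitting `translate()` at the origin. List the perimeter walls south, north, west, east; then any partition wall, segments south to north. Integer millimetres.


cube([4500, 100, 2850]);
translate([0, 2400, 0]) cube([4500, 100, 2850]);
translate([0, 100, 0]) cube([100, 2300, 2850]);
translate([4400, 100, 0]) cube([100, 2300, 2850]);
translate([2000, 100, 0]) cube([100, 500, 2850]);
translate([2000, 1600, 0]) cube([100, 800, 2850]);


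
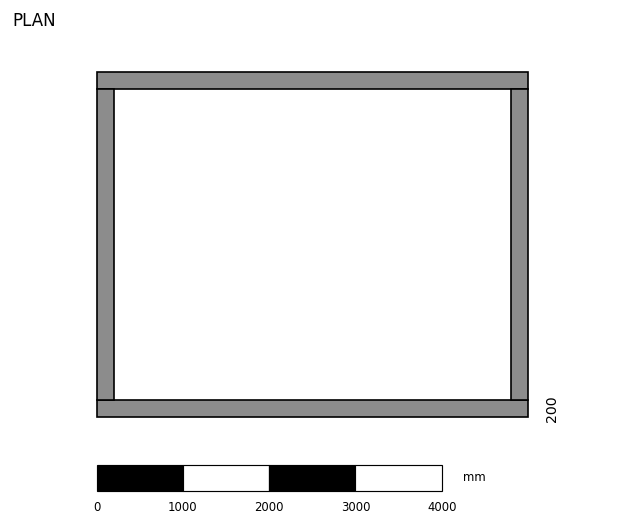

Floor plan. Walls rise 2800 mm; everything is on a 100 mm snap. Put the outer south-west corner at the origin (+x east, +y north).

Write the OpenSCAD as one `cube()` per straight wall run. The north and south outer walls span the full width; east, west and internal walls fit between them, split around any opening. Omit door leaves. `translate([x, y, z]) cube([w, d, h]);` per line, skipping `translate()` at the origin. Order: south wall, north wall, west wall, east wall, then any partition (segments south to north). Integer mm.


cube([5000, 200, 2800]);
translate([0, 3800, 0]) cube([5000, 200, 2800]);
translate([0, 200, 0]) cube([200, 3600, 2800]);
translate([4800, 200, 0]) cube([200, 3600, 2800]);


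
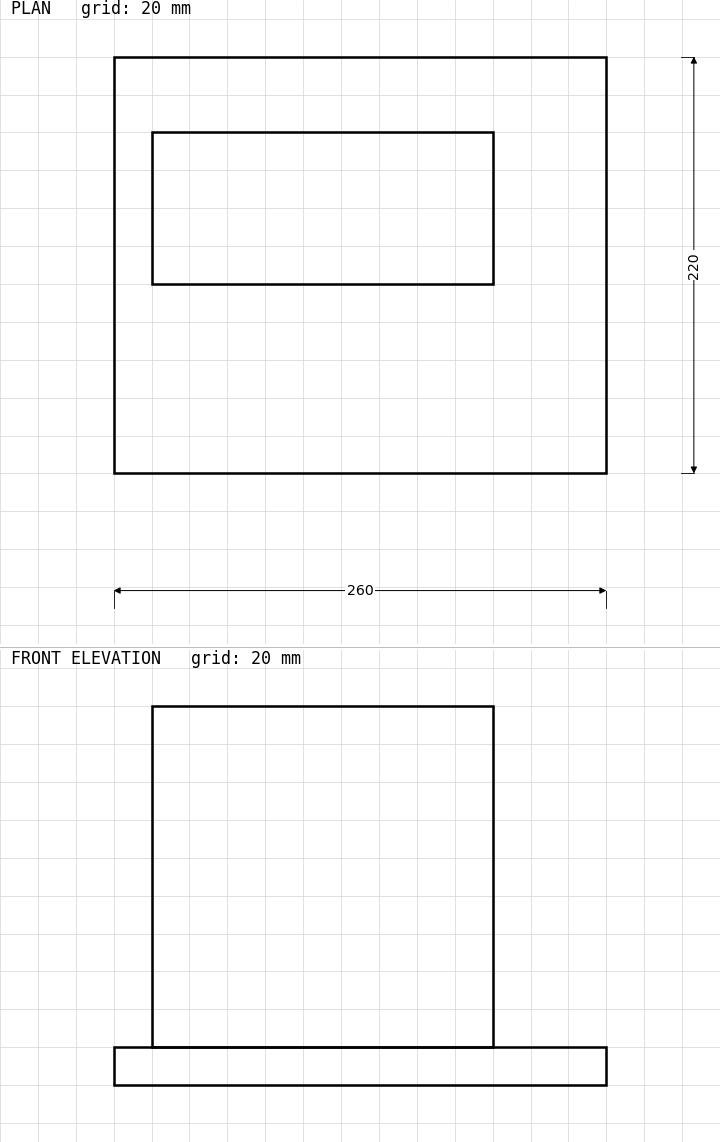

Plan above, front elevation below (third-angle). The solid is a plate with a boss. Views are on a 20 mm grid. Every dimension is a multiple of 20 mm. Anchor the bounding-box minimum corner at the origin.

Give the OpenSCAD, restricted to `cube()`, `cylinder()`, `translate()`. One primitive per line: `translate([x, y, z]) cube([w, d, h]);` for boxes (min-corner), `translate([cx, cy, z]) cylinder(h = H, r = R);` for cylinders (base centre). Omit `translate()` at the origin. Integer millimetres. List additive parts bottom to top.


cube([260, 220, 20]);
translate([20, 100, 20]) cube([180, 80, 180]);


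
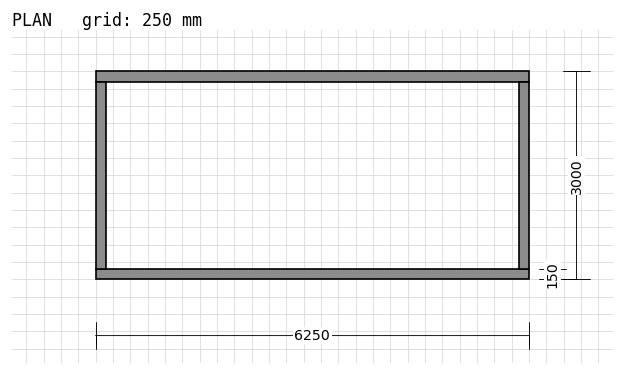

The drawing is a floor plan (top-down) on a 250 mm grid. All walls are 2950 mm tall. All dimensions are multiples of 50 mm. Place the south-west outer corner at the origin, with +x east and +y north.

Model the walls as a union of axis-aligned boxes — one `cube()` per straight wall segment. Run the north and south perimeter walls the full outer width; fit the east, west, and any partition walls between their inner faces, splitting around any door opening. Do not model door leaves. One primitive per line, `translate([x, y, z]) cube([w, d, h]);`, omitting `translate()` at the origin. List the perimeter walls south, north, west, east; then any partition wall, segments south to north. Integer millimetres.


cube([6250, 150, 2950]);
translate([0, 2850, 0]) cube([6250, 150, 2950]);
translate([0, 150, 0]) cube([150, 2700, 2950]);
translate([6100, 150, 0]) cube([150, 2700, 2950]);


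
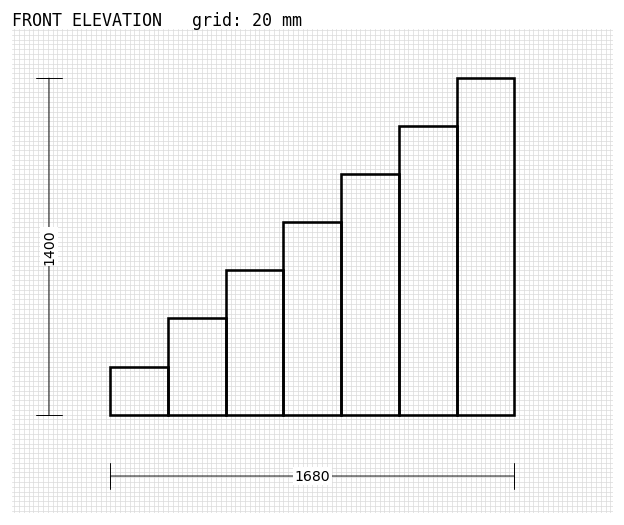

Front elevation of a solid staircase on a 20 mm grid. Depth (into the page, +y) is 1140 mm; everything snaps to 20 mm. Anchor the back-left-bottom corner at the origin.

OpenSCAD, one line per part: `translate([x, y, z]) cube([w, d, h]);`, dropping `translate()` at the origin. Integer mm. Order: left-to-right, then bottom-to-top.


cube([240, 1140, 200]);
translate([240, 0, 0]) cube([240, 1140, 400]);
translate([480, 0, 0]) cube([240, 1140, 600]);
translate([720, 0, 0]) cube([240, 1140, 800]);
translate([960, 0, 0]) cube([240, 1140, 1000]);
translate([1200, 0, 0]) cube([240, 1140, 1200]);
translate([1440, 0, 0]) cube([240, 1140, 1400]);


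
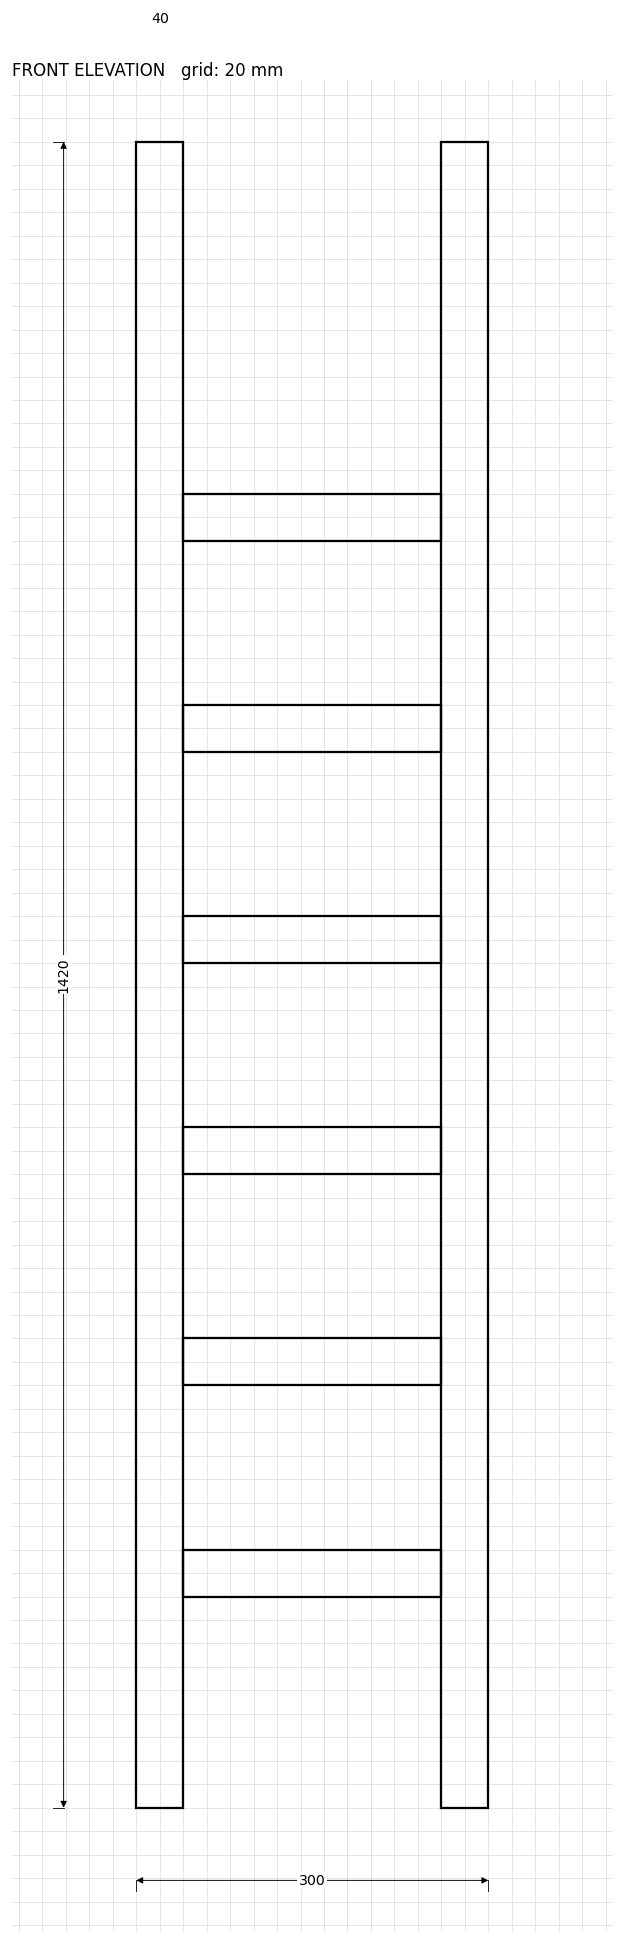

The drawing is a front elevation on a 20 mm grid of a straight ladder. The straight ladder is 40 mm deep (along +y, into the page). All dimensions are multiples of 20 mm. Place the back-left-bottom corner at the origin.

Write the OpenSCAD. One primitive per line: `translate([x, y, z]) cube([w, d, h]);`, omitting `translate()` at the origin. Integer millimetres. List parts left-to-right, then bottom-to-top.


cube([40, 40, 1420]);
translate([40, 0, 180]) cube([220, 40, 40]);
translate([40, 0, 360]) cube([220, 40, 40]);
translate([40, 0, 540]) cube([220, 40, 40]);
translate([40, 0, 720]) cube([220, 40, 40]);
translate([40, 0, 900]) cube([220, 40, 40]);
translate([40, 0, 1080]) cube([220, 40, 40]);
translate([260, 0, 0]) cube([40, 40, 1420]);
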